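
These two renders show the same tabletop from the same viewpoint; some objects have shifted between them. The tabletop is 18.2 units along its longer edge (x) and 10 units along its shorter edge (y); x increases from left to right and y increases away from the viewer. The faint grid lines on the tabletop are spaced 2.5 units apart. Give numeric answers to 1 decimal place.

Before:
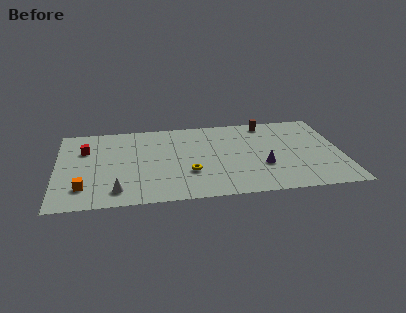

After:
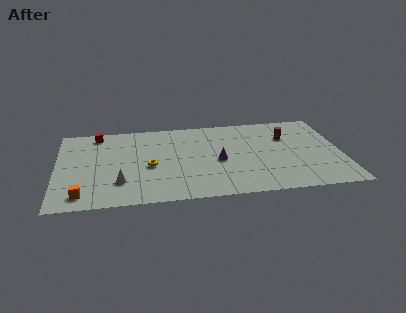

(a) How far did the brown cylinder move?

2.2

The brown cylinder was near (13.6, 8.8) before and (14.8, 6.9) after, so it travelled √(1.2² + 1.9²) ≈ 2.2 units.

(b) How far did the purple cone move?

3.0

From (13.1, 3.5) to (10.3, 4.5), the purple cone covered √(2.8² + 1.0²) ≈ 3.0 units.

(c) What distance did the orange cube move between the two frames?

0.8

From (1.7, 2.3) to (1.6, 1.5), the orange cube covered √(0.1² + 0.8²) ≈ 0.8 units.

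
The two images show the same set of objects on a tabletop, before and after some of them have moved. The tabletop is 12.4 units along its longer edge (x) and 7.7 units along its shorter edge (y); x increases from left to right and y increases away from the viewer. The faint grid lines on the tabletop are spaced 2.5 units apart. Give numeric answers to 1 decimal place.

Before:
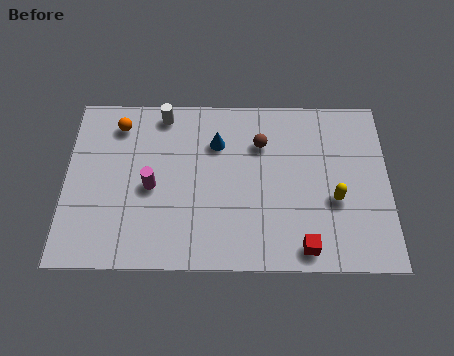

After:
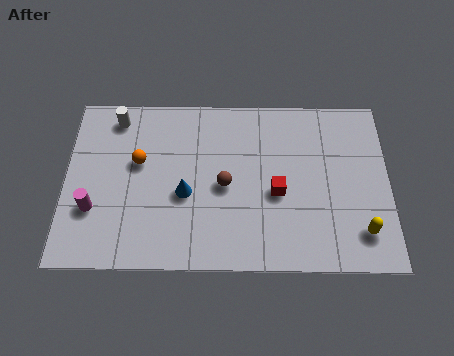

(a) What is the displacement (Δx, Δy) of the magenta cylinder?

(-2.2, -1.0)

From the two frames, the magenta cylinder sits at roughly (3.3, 3.5) before and (1.1, 2.5) after.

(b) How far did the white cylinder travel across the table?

1.8

From (3.7, 6.8) to (1.9, 6.6), the white cylinder covered √(1.8² + 0.2²) ≈ 1.8 units.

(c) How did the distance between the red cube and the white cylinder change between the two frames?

-1.0

The distance was about 8.0 in the first image and 7.0 in the second, so they moved 1.0 units closer together.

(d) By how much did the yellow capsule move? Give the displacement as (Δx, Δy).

(1.0, -1.4)

The yellow capsule was at about (10.3, 3.0) and moved to about (11.3, 1.6).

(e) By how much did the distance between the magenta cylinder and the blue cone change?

+0.4

The distance was about 3.2 in the first image and 3.6 in the second, so they moved 0.4 units further apart.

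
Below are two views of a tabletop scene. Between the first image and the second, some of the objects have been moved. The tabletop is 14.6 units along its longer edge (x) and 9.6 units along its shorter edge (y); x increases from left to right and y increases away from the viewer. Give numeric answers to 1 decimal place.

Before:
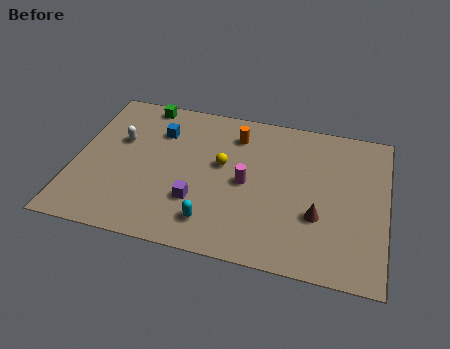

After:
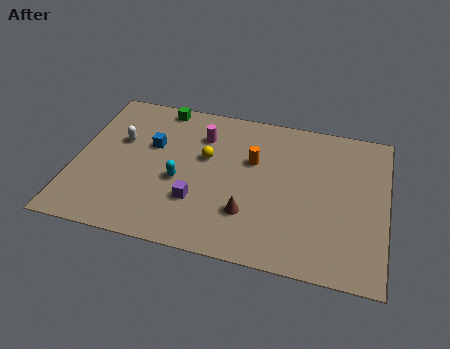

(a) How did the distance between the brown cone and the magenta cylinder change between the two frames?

+1.5

Before: roughly 3.6 units apart; after: 5.1. That's 1.5 units further apart.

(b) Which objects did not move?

the white capsule and the purple cube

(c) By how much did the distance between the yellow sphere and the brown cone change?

-1.3

The distance was about 5.1 in the first image and 3.8 in the second, so they moved 1.3 units closer together.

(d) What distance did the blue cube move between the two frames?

1.0

From (3.8, 7.0) to (3.5, 6.0), the blue cube covered √(0.3² + 1.0²) ≈ 1.0 units.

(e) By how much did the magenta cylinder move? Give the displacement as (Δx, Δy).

(-2.3, 2.6)

The magenta cylinder started near (8.1, 4.6) and ended near (5.8, 7.2).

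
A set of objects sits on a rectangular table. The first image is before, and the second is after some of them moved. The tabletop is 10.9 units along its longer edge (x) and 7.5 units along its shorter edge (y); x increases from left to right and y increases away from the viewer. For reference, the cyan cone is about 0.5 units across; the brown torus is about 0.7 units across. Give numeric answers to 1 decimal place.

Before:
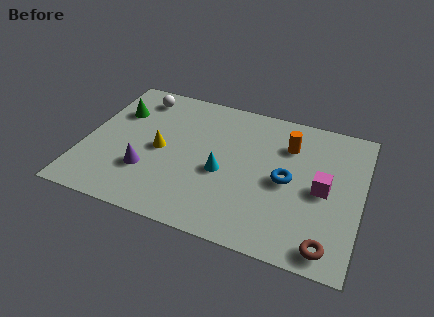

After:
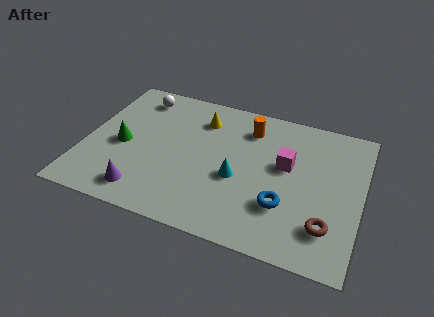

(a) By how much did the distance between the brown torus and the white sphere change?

-0.6

The distance was about 9.7 in the first image and 9.1 in the second, so they moved 0.6 units closer together.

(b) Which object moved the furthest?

the yellow cone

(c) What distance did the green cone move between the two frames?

1.8

The green cone was near (1.1, 5.2) before and (1.5, 3.4) after, so it travelled √(0.4² + 1.8²) ≈ 1.8 units.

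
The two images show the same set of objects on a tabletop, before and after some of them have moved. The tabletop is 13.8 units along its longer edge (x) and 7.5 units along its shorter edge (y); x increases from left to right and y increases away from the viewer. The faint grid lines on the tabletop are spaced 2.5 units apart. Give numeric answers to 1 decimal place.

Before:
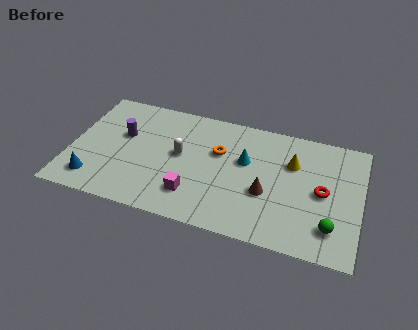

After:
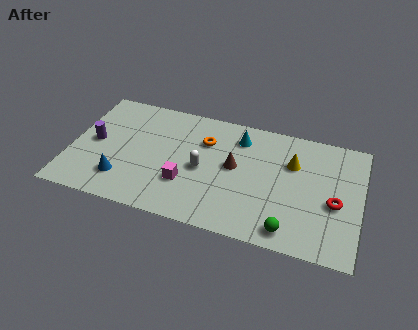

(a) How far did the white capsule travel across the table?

1.3

From (5.2, 4.1) to (6.3, 3.5), the white capsule covered √(1.1² + 0.6²) ≈ 1.3 units.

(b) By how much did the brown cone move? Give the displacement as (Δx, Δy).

(-1.6, 1.2)

The brown cone started near (9.4, 2.9) and ended near (7.8, 4.1).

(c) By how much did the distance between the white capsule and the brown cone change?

-2.8

The distance was about 4.4 in the first image and 1.6 in the second, so they moved 2.8 units closer together.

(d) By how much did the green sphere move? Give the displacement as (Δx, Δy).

(-1.9, -0.7)

From the two frames, the green sphere sits at roughly (12.5, 1.7) before and (10.6, 1.0) after.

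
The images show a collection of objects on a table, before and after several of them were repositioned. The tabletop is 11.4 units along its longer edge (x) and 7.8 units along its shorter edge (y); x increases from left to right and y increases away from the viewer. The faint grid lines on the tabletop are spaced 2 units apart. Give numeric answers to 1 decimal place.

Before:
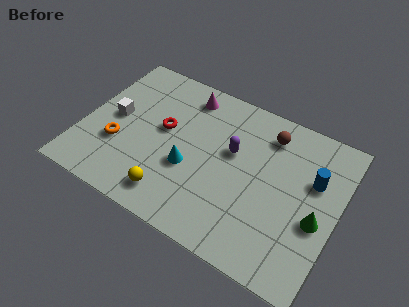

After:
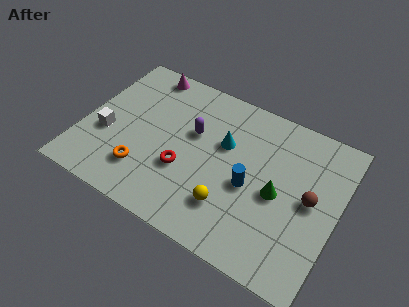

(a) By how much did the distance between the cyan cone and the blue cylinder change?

-3.6

They were about 5.7 units apart before and 2.1 after — 3.6 units closer together.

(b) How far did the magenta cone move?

2.0

The magenta cone moved from about (4.2, 6.6) to (2.2, 7.0), a distance of √(2.0² + 0.4²) ≈ 2.0.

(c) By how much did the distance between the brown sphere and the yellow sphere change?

-2.3

Before: roughly 6.2 units apart; after: 3.9. That's 2.3 units closer together.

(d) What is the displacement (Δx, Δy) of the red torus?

(1.2, -1.6)

The red torus started near (3.5, 4.4) and ended near (4.7, 2.8).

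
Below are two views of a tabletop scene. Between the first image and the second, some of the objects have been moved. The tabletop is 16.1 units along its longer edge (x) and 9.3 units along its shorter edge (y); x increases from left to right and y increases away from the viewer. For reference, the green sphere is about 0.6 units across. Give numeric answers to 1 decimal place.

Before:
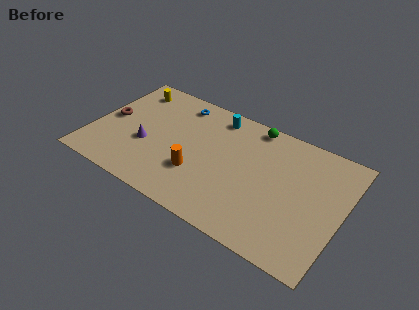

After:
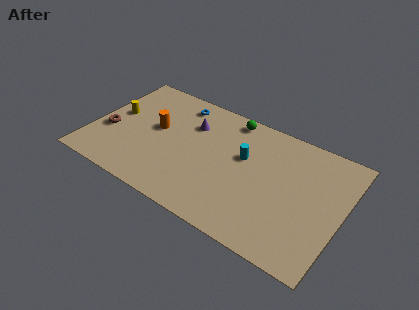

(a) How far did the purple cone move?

3.9

The purple cone was near (3.6, 3.6) before and (6.1, 6.6) after, so it travelled √(2.5² + 3.0²) ≈ 3.9 units.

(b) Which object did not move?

the blue torus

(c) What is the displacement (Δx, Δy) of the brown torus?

(0.1, -1.1)

From the two frames, the brown torus sits at roughly (1.0, 4.7) before and (1.1, 3.6) after.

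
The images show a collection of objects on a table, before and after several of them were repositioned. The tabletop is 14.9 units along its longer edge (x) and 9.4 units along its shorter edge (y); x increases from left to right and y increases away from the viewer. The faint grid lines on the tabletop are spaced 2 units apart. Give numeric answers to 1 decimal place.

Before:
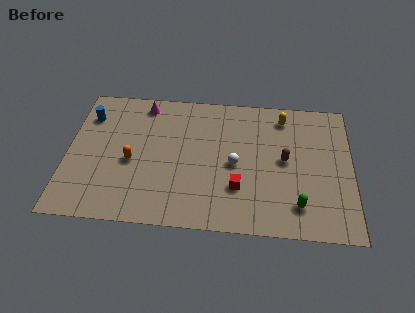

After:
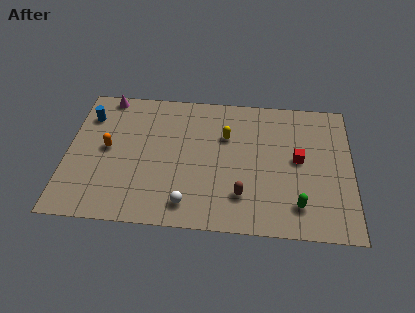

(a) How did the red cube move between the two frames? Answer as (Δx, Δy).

(3.1, 2.2)

From the two frames, the red cube sits at roughly (9.0, 2.8) before and (12.1, 5.0) after.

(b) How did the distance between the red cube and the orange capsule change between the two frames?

+4.3

The distance was about 5.7 in the first image and 10.0 in the second, so they moved 4.3 units further apart.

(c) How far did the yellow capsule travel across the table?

3.4

The yellow capsule was near (11.3, 7.9) before and (8.3, 6.3) after, so it travelled √(3.0² + 1.6²) ≈ 3.4 units.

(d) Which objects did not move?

the blue cylinder and the green capsule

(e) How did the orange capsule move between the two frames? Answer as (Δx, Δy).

(-1.3, 0.8)

The orange capsule was at about (3.4, 4.1) and moved to about (2.1, 4.9).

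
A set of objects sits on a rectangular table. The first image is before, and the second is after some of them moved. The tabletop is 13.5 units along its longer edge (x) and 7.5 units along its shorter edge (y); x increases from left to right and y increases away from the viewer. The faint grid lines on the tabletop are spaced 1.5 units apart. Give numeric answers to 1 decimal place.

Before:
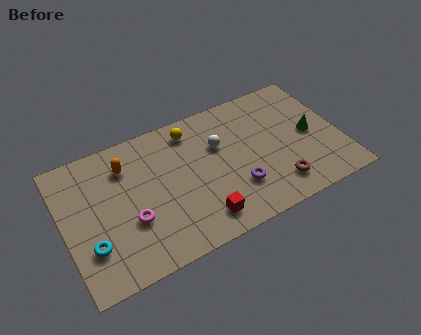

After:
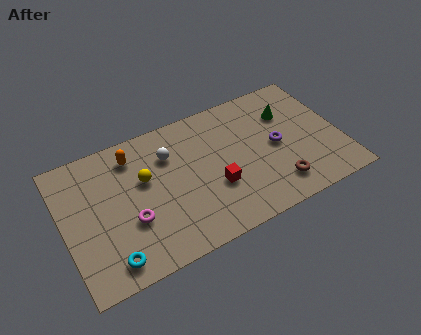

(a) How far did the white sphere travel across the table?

2.5

From (7.7, 4.9) to (5.3, 5.4), the white sphere covered √(2.4² + 0.5²) ≈ 2.5 units.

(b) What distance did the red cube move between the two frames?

1.7

From (6.3, 1.3) to (7.2, 2.7), the red cube covered √(0.9² + 1.4²) ≈ 1.7 units.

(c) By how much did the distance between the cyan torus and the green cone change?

-0.9

Before: roughly 11.1 units apart; after: 10.2. That's 0.9 units closer together.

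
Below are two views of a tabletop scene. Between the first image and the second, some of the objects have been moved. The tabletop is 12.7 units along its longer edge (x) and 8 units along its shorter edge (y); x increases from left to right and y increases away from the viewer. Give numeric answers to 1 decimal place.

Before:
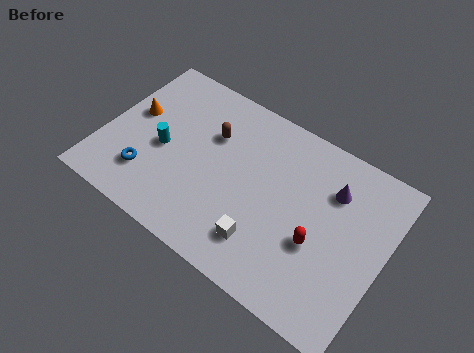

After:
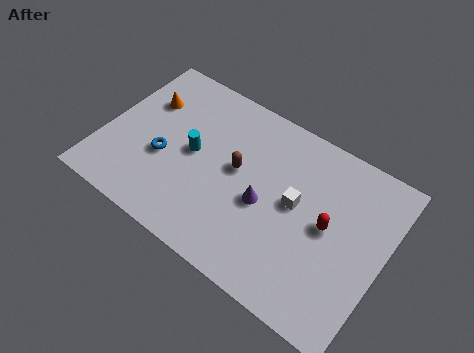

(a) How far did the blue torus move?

1.3

The blue torus moved from about (2.3, 2.0) to (2.8, 3.2), a distance of √(0.5² + 1.2²) ≈ 1.3.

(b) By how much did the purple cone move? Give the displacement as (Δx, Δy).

(-2.7, -2.3)

The purple cone was at about (10.1, 5.8) and moved to about (7.4, 3.5).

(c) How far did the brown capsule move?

1.7

The brown capsule moved from about (4.6, 5.4) to (6.0, 4.4), a distance of √(1.4² + 1.0²) ≈ 1.7.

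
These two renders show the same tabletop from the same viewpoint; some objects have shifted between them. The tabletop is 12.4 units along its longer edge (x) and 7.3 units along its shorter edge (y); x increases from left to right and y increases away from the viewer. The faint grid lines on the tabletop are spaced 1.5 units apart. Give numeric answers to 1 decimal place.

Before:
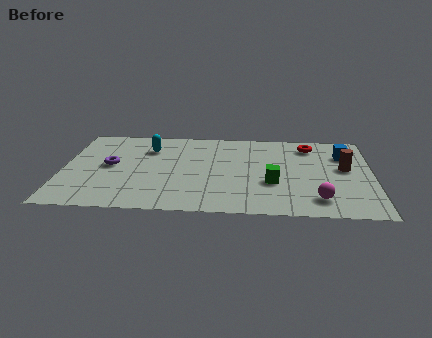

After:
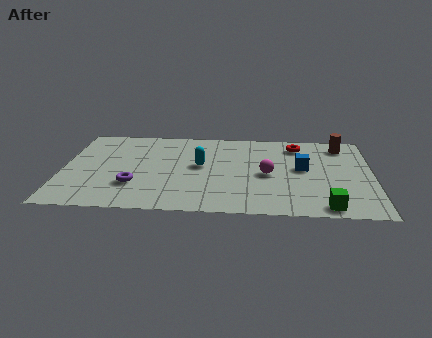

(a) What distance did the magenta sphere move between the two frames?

2.8

From (10.2, 1.4) to (8.2, 3.4), the magenta sphere covered √(2.0² + 2.0²) ≈ 2.8 units.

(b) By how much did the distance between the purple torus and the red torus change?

-0.8

The distance was about 8.3 in the first image and 7.5 in the second, so they moved 0.8 units closer together.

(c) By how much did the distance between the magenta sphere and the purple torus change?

-3.2

They were about 8.6 units apart before and 5.4 after — 3.2 units closer together.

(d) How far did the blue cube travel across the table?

2.1

From (11.3, 5.3) to (9.6, 4.0), the blue cube covered √(1.7² + 1.3²) ≈ 2.1 units.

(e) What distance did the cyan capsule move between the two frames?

2.5

From (3.4, 5.4) to (5.5, 4.0), the cyan capsule covered √(2.1² + 1.4²) ≈ 2.5 units.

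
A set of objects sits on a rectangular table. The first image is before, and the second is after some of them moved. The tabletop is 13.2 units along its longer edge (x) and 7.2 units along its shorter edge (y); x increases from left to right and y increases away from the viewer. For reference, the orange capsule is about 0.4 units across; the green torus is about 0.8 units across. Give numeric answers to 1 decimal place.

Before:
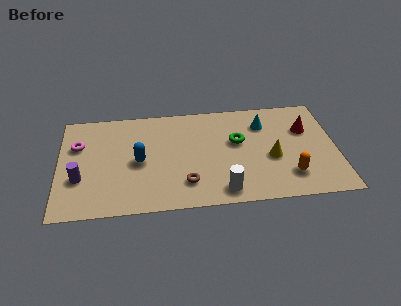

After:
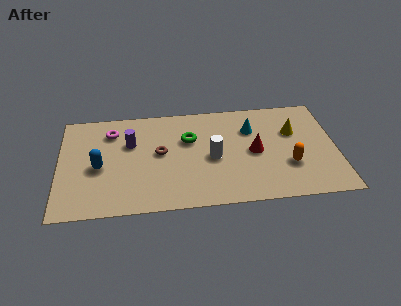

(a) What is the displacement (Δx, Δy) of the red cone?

(-2.5, -1.3)

The red cone started near (11.8, 4.8) and ended near (9.3, 3.5).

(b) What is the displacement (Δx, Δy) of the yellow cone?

(1.1, 1.7)

The yellow cone was at about (10.1, 3.0) and moved to about (11.2, 4.7).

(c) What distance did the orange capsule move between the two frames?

0.7

The orange capsule moved from about (10.9, 1.7) to (10.9, 2.4), a distance of √(0.0² + 0.7²) ≈ 0.7.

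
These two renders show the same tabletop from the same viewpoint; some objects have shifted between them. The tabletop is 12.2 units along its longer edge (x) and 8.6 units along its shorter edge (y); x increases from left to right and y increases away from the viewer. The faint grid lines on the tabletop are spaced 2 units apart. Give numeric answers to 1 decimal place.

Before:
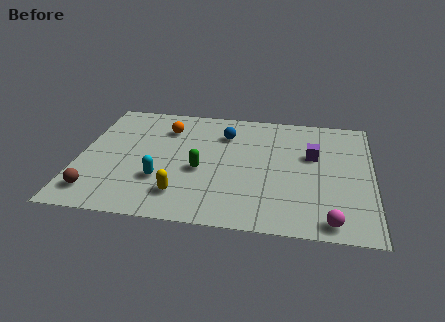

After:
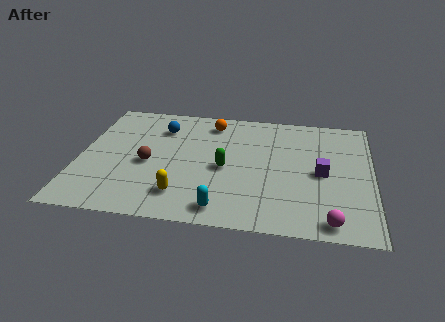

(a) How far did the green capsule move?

1.0

The green capsule was near (5.1, 3.6) before and (6.1, 3.9) after, so it travelled √(1.0² + 0.3²) ≈ 1.0 units.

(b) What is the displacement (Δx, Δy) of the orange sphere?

(1.9, 0.7)

From the two frames, the orange sphere sits at roughly (3.5, 6.5) before and (5.4, 7.2) after.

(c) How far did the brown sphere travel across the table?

3.0

The brown sphere moved from about (0.9, 1.5) to (2.9, 3.8), a distance of √(2.0² + 2.3²) ≈ 3.0.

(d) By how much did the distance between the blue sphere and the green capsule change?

+0.9

Before: roughly 2.9 units apart; after: 3.8. That's 0.9 units further apart.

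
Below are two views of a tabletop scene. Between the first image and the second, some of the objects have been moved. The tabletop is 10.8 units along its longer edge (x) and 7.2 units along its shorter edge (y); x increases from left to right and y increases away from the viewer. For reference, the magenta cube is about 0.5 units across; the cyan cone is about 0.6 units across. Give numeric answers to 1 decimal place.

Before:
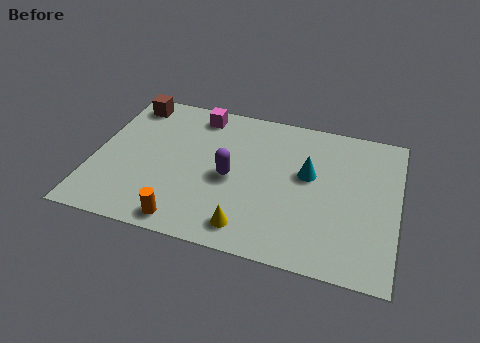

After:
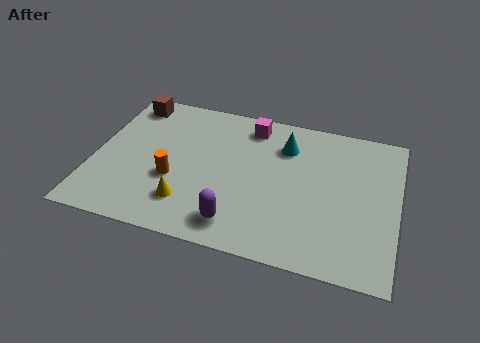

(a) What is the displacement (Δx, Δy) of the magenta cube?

(1.9, -0.1)

The magenta cube was at about (3.5, 6.2) and moved to about (5.4, 6.1).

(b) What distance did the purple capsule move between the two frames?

2.1

The purple capsule was near (4.9, 3.3) before and (5.3, 1.2) after, so it travelled √(0.4² + 2.1²) ≈ 2.1 units.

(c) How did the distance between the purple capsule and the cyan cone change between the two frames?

+1.6

They were about 2.8 units apart before and 4.4 after — 1.6 units further apart.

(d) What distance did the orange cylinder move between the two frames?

2.0

The orange cylinder moved from about (3.5, 0.8) to (2.9, 2.7), a distance of √(0.6² + 1.9²) ≈ 2.0.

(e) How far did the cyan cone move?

1.5

From (7.6, 4.2) to (6.7, 5.4), the cyan cone covered √(0.9² + 1.2²) ≈ 1.5 units.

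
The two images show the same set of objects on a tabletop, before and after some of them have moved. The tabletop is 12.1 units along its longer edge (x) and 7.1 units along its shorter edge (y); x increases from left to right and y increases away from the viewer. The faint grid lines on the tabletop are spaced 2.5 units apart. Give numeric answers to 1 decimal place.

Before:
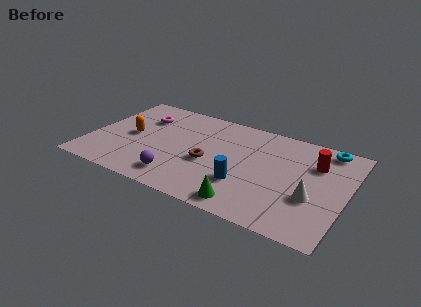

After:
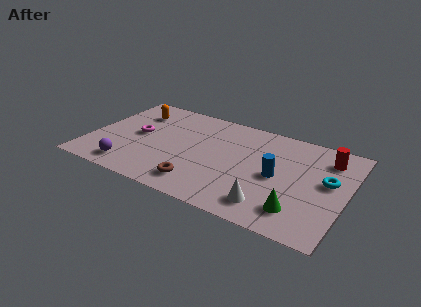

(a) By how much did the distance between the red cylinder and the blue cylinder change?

-1.1

They were about 4.1 units apart before and 3.0 after — 1.1 units closer together.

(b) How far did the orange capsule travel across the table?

1.9

From (1.9, 3.5) to (1.8, 5.4), the orange capsule covered √(0.1² + 1.9²) ≈ 1.9 units.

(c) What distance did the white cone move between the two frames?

2.2

The white cone was near (10.6, 2.6) before and (8.8, 1.3) after, so it travelled √(1.8² + 1.3²) ≈ 2.2 units.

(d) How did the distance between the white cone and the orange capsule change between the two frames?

-0.6

Before: roughly 8.7 units apart; after: 8.1. That's 0.6 units closer together.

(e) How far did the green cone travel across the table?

2.4

The green cone moved from about (7.8, 0.9) to (10.1, 1.5), a distance of √(2.3² + 0.6²) ≈ 2.4.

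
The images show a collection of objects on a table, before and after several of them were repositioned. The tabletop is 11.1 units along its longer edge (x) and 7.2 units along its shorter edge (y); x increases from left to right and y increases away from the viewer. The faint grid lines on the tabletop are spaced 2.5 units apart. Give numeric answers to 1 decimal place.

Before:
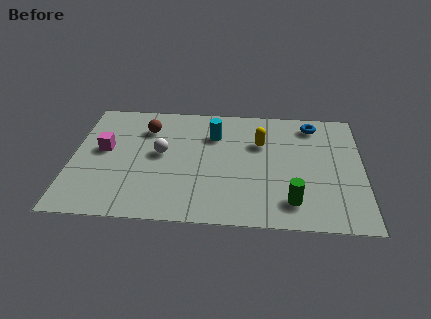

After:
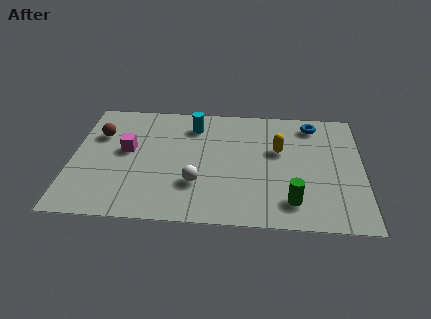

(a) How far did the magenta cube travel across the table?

0.9

The magenta cube was near (1.2, 4.0) before and (2.1, 4.0) after, so it travelled √(0.9² + 0.0²) ≈ 0.9 units.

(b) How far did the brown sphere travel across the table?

1.9

The brown sphere moved from about (2.8, 5.4) to (1.0, 4.9), a distance of √(1.8² + 0.5²) ≈ 1.9.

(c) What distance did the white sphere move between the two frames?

2.2

From (3.4, 3.9) to (4.8, 2.2), the white sphere covered √(1.4² + 1.7²) ≈ 2.2 units.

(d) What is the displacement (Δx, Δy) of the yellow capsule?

(0.7, -0.4)

The yellow capsule started near (7.2, 4.8) and ended near (7.9, 4.4).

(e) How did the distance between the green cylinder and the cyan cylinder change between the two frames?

+0.9

Before: roughly 4.8 units apart; after: 5.7. That's 0.9 units further apart.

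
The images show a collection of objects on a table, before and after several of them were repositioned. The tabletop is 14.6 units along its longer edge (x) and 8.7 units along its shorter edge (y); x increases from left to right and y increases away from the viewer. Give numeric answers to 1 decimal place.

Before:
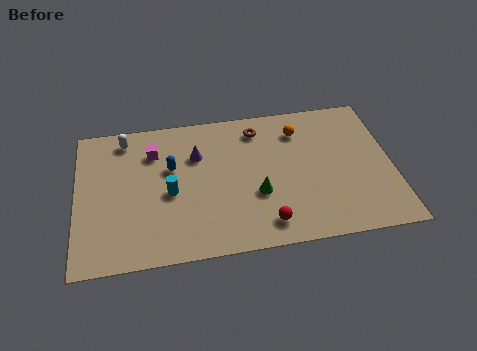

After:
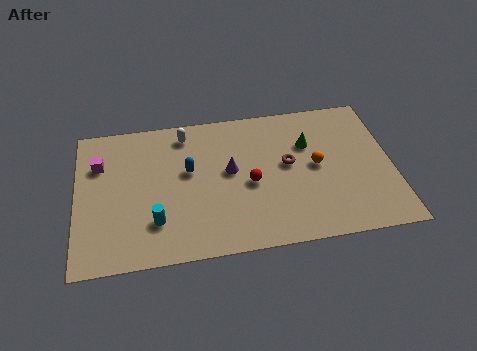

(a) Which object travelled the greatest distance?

the green cone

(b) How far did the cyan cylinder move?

1.7

The cyan cylinder moved from about (4.3, 3.9) to (3.6, 2.3), a distance of √(0.7² + 1.6²) ≈ 1.7.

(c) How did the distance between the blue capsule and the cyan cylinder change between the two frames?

+1.7

Before: roughly 1.5 units apart; after: 3.2. That's 1.7 units further apart.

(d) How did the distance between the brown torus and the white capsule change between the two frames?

-0.8

They were about 6.2 units apart before and 5.4 after — 0.8 units closer together.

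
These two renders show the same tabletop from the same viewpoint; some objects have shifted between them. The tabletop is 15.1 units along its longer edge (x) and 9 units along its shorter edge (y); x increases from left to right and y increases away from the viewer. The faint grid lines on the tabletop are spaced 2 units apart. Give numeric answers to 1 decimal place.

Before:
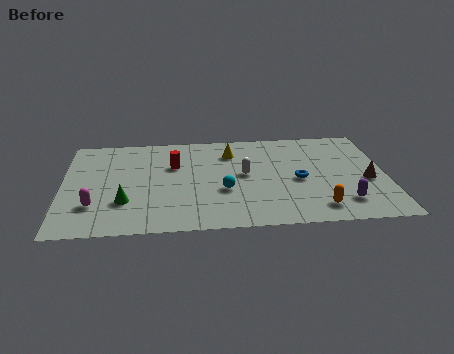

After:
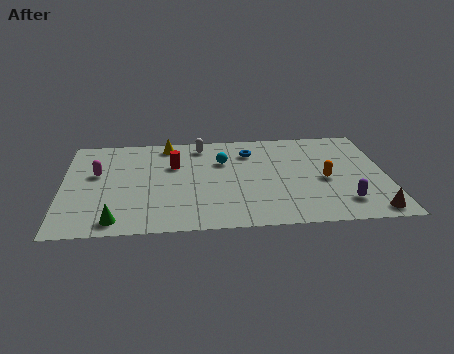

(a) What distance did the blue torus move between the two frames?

3.6

The blue torus moved from about (11.0, 4.1) to (8.8, 6.9), a distance of √(2.2² + 2.8²) ≈ 3.6.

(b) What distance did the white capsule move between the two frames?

3.5

The white capsule moved from about (8.5, 4.8) to (6.5, 7.7), a distance of √(2.0² + 2.9²) ≈ 3.5.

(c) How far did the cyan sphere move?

2.7

The cyan sphere was near (7.5, 3.4) before and (7.5, 6.1) after, so it travelled √(0.0² + 2.7²) ≈ 2.7 units.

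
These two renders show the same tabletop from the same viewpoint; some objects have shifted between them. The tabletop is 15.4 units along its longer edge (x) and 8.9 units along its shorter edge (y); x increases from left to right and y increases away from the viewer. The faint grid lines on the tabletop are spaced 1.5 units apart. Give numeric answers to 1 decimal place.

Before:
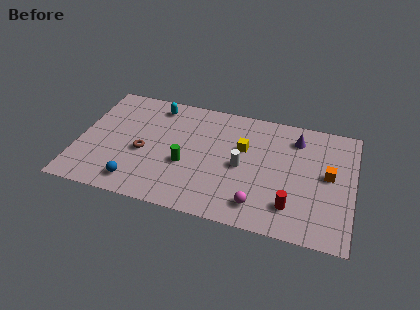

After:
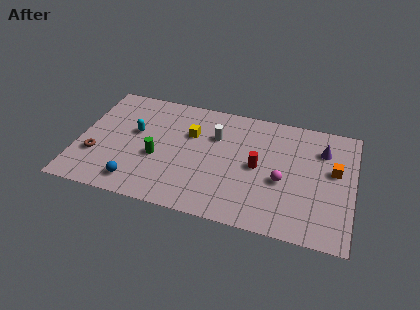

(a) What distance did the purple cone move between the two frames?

1.6

From (12.1, 7.1) to (13.6, 6.6), the purple cone covered √(1.5² + 0.5²) ≈ 1.6 units.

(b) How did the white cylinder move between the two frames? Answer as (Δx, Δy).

(-1.6, 1.9)

The white cylinder started near (9.2, 4.2) and ended near (7.6, 6.1).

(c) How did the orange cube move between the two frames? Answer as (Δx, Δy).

(0.3, 0.4)

The orange cube was at about (14.0, 4.8) and moved to about (14.3, 5.2).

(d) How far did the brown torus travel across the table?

2.8

The brown torus was near (3.7, 3.8) before and (1.1, 2.9) after, so it travelled √(2.6² + 0.9²) ≈ 2.8 units.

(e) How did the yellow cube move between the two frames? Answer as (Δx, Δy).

(-3.0, 0.3)

The yellow cube started near (9.2, 5.6) and ended near (6.2, 5.9).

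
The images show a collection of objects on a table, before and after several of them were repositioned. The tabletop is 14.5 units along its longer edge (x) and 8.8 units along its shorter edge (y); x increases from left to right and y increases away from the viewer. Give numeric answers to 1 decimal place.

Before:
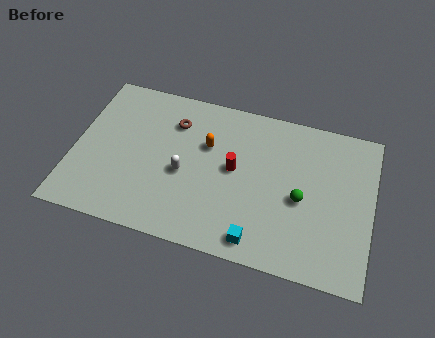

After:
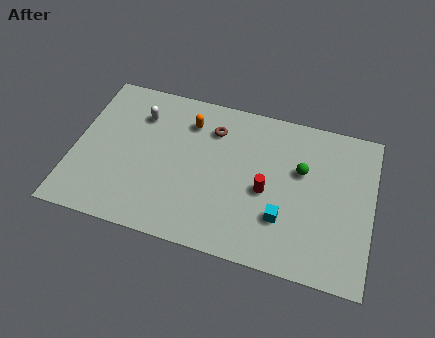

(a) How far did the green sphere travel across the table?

1.6

The green sphere was near (11.1, 3.9) before and (11.0, 5.5) after, so it travelled √(0.1² + 1.6²) ≈ 1.6 units.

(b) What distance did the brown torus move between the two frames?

1.9

The brown torus was near (4.7, 6.6) before and (6.6, 6.7) after, so it travelled √(1.9² + 0.1²) ≈ 1.9 units.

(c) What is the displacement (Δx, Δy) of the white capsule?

(-2.4, 2.8)

From the two frames, the white capsule sits at roughly (5.4, 3.8) before and (3.0, 6.6) after.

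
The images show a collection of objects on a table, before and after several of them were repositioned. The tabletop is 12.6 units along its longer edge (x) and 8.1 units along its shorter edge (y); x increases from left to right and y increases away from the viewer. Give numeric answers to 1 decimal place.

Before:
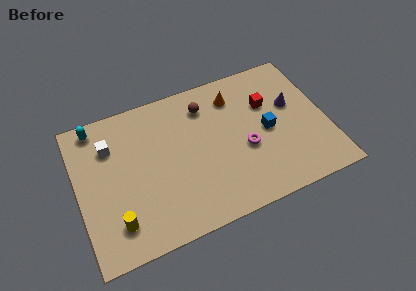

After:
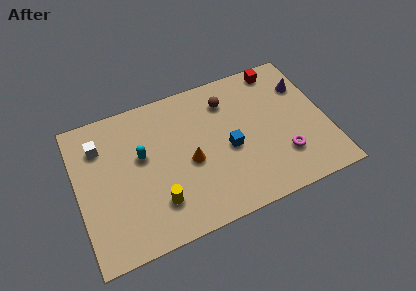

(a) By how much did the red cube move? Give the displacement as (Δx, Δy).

(0.8, 1.8)

From the two frames, the red cube sits at roughly (9.8, 5.4) before and (10.6, 7.2) after.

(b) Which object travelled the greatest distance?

the orange cone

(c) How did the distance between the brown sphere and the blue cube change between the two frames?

-1.1

The distance was about 3.8 in the first image and 2.7 in the second, so they moved 1.1 units closer together.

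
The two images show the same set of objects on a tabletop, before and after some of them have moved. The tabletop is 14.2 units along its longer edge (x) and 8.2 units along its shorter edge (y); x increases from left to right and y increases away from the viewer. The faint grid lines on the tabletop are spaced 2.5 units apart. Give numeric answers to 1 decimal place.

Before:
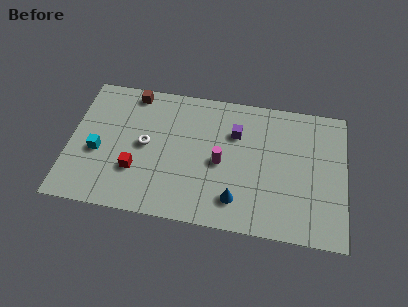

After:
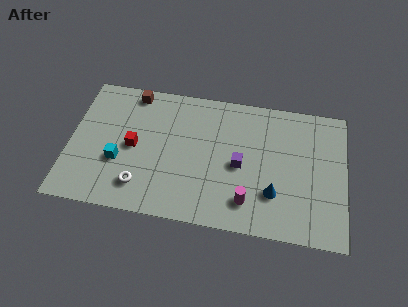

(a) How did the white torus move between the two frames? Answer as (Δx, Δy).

(-0.1, -2.5)

The white torus was at about (3.9, 4.2) and moved to about (3.8, 1.7).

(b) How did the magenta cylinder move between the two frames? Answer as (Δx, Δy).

(1.5, -2.1)

The magenta cylinder was at about (7.8, 3.8) and moved to about (9.3, 1.7).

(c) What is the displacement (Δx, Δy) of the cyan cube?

(1.1, -0.4)

The cyan cube started near (1.5, 3.4) and ended near (2.6, 3.0).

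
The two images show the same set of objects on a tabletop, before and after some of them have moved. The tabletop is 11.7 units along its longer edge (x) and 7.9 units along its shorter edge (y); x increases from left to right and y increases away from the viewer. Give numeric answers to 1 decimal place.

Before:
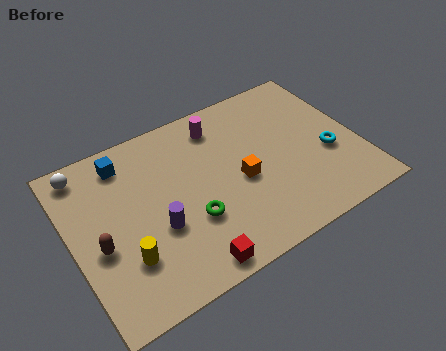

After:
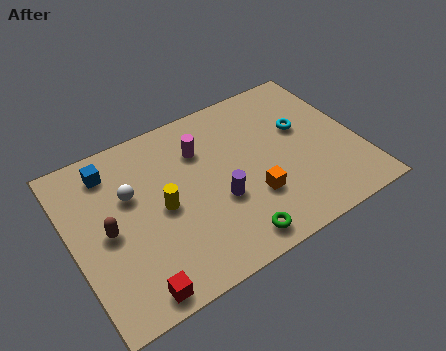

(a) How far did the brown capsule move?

0.6

The brown capsule was near (1.0, 3.3) before and (1.4, 3.8) after, so it travelled √(0.4² + 0.5²) ≈ 0.6 units.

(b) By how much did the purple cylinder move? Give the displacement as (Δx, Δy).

(2.5, 0.0)

From the two frames, the purple cylinder sits at roughly (3.3, 3.0) before and (5.8, 3.0) after.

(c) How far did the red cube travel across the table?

2.2

The red cube was near (4.2, 0.8) before and (2.0, 0.8) after, so it travelled √(2.2² + 0.0²) ≈ 2.2 units.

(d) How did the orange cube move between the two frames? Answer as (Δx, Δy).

(0.3, -1.0)

The orange cube started near (6.8, 3.5) and ended near (7.1, 2.5).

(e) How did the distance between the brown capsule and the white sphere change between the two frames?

-2.0

Before: roughly 3.6 units apart; after: 1.6. That's 2.0 units closer together.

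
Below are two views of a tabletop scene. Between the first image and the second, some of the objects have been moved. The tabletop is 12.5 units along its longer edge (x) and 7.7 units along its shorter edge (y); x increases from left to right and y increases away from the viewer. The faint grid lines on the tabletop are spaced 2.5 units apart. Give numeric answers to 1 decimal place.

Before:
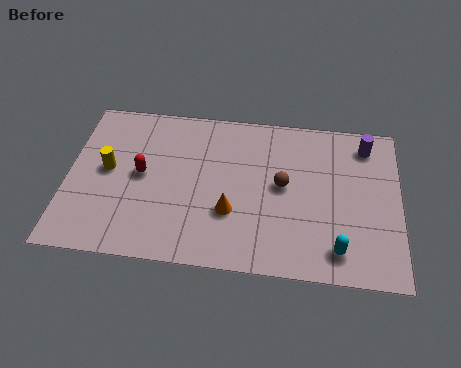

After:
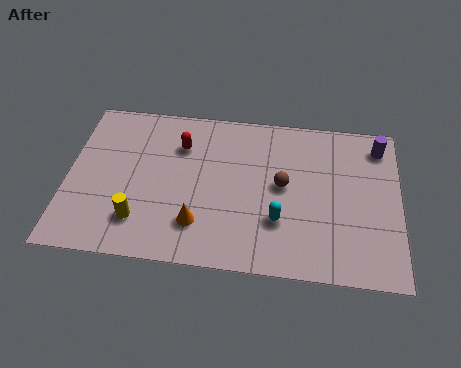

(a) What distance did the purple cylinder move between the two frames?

0.5

The purple cylinder moved from about (11.2, 6.4) to (11.7, 6.4), a distance of √(0.5² + 0.0²) ≈ 0.5.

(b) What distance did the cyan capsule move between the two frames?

2.5

The cyan capsule was near (10.2, 1.3) before and (8.0, 2.4) after, so it travelled √(2.2² + 1.1²) ≈ 2.5 units.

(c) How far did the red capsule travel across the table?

2.1

The red capsule moved from about (2.8, 4.0) to (4.2, 5.6), a distance of √(1.4² + 1.6²) ≈ 2.1.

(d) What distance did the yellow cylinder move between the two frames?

2.6

The yellow cylinder moved from about (1.5, 4.1) to (2.8, 1.8), a distance of √(1.3² + 2.3²) ≈ 2.6.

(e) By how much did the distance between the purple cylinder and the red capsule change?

-1.2

They were about 8.7 units apart before and 7.5 after — 1.2 units closer together.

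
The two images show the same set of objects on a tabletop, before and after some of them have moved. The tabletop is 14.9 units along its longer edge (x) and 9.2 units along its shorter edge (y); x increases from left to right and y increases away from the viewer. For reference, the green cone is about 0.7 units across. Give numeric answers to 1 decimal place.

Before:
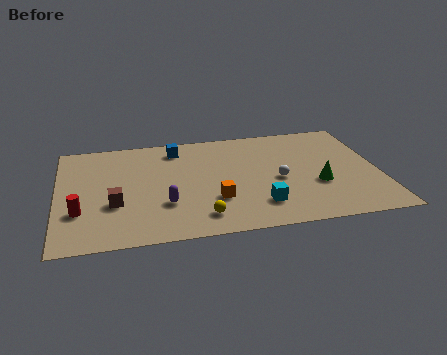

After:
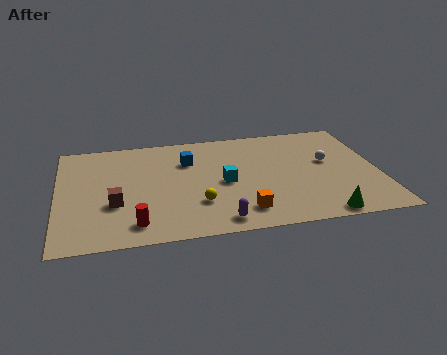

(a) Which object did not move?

the brown cube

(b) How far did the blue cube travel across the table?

1.3

The blue cube moved from about (5.6, 7.7) to (6.1, 6.5), a distance of √(0.5² + 1.2²) ≈ 1.3.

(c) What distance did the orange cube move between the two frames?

1.7

From (7.2, 2.9) to (8.4, 1.7), the orange cube covered √(1.2² + 1.2²) ≈ 1.7 units.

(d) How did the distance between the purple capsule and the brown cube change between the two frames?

+2.9

Before: roughly 2.3 units apart; after: 5.2. That's 2.9 units further apart.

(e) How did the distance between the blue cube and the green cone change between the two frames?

+0.5

Before: roughly 7.7 units apart; after: 8.2. That's 0.5 units further apart.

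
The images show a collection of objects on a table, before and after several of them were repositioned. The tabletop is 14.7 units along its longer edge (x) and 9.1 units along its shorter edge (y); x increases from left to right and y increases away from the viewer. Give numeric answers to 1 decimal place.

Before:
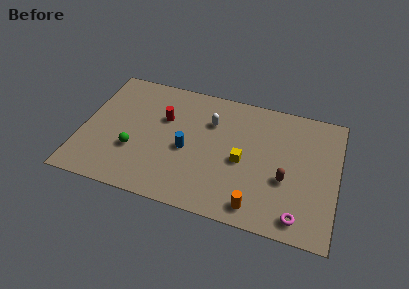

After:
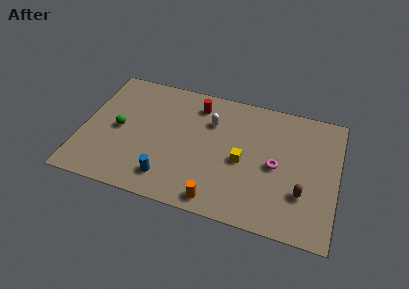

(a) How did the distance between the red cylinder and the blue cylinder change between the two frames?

+3.4

Before: roughly 2.4 units apart; after: 5.8. That's 3.4 units further apart.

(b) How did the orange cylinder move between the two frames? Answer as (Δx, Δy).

(-2.2, -0.2)

From the two frames, the orange cylinder sits at roughly (10.3, 1.2) before and (8.1, 1.0) after.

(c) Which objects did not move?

the white capsule and the yellow cube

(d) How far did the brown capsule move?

1.2

The brown capsule moved from about (11.8, 3.5) to (12.8, 2.8), a distance of √(1.0² + 0.7²) ≈ 1.2.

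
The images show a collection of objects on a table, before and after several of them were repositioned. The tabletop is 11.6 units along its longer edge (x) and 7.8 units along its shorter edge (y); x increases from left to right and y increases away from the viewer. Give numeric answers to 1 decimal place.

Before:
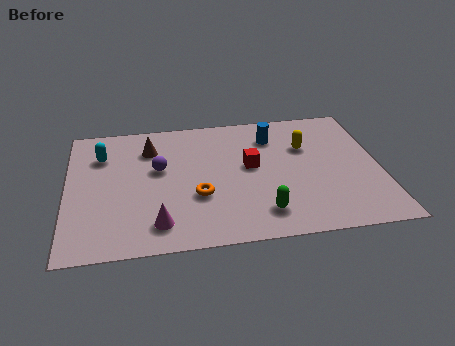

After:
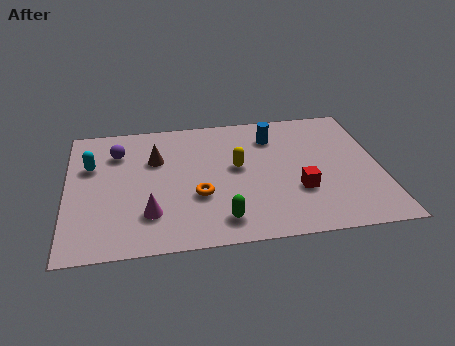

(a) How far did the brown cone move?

0.7

The brown cone moved from about (3.1, 5.9) to (3.3, 5.2), a distance of √(0.2² + 0.7²) ≈ 0.7.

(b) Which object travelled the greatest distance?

the yellow capsule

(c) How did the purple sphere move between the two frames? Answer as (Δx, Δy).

(-1.5, 1.2)

The purple sphere started near (3.4, 4.6) and ended near (1.9, 5.8).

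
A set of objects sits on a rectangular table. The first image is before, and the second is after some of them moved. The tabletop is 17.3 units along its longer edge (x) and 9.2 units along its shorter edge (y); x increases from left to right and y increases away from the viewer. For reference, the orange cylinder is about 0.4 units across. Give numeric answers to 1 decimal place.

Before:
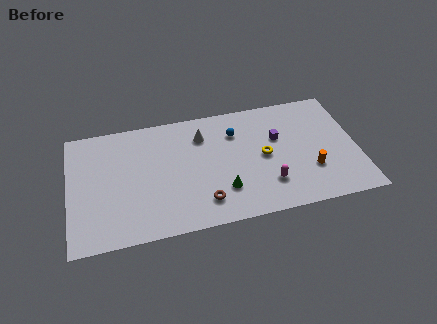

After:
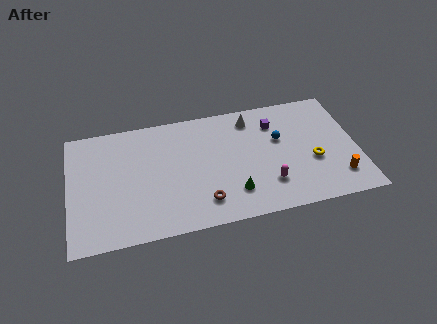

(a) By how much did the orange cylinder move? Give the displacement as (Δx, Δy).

(1.6, -0.9)

From the two frames, the orange cylinder sits at roughly (14.4, 2.9) before and (16.0, 2.0) after.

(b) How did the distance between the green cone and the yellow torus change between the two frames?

+1.8

Before: roughly 3.3 units apart; after: 5.1. That's 1.8 units further apart.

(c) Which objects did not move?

the magenta capsule and the brown torus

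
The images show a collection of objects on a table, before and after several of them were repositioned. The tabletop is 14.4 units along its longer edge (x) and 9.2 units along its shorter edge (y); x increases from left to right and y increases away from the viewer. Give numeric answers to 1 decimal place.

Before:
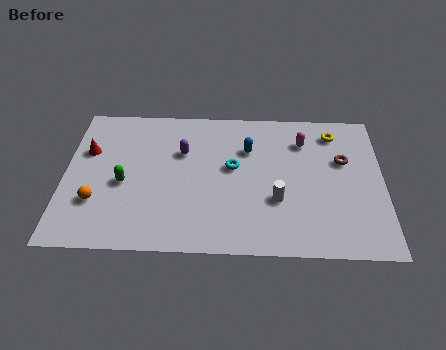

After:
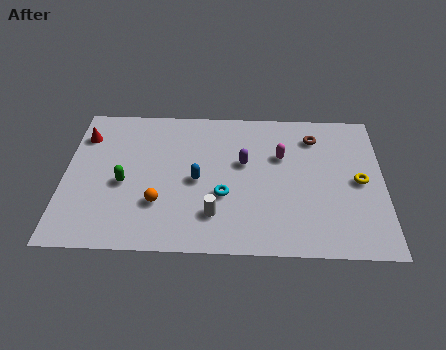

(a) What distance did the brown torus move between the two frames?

2.0

The brown torus moved from about (12.6, 5.8) to (11.3, 7.3), a distance of √(1.3² + 1.5²) ≈ 2.0.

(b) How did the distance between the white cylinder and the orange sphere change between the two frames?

-5.5

Before: roughly 8.1 units apart; after: 2.6. That's 5.5 units closer together.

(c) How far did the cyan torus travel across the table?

1.8

From (7.6, 5.2) to (7.2, 3.4), the cyan torus covered √(0.4² + 1.8²) ≈ 1.8 units.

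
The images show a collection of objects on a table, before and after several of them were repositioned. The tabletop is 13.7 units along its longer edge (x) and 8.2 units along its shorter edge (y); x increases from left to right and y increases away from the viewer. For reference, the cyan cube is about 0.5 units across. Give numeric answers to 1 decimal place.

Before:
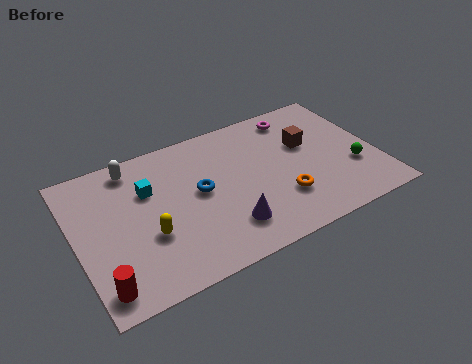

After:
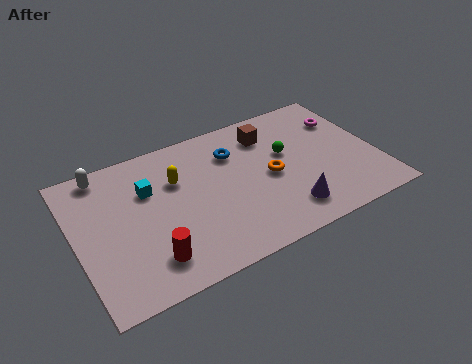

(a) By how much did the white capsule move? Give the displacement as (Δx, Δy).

(-1.3, 0.2)

From the two frames, the white capsule sits at roughly (2.9, 7.1) before and (1.6, 7.3) after.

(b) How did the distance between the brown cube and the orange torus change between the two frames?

-0.6

They were about 3.1 units apart before and 2.5 after — 0.6 units closer together.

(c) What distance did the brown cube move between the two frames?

2.1

The brown cube moved from about (10.7, 5.1) to (9.1, 6.4), a distance of √(1.6² + 1.3²) ≈ 2.1.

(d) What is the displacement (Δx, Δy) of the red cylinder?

(2.2, 0.5)

The red cylinder started near (0.8, 1.2) and ended near (3.0, 1.7).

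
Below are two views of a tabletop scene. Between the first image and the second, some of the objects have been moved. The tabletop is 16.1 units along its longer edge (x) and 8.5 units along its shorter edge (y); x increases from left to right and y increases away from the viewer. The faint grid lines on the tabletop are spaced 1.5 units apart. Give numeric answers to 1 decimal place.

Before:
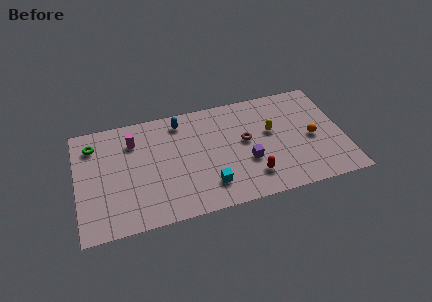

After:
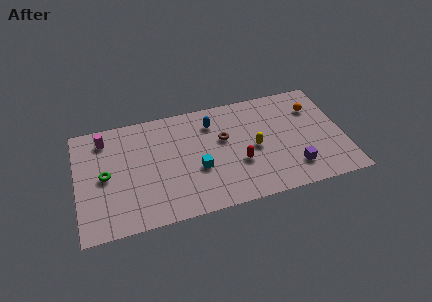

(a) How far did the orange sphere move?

2.3

The orange sphere moved from about (14.2, 3.9) to (14.5, 6.2), a distance of √(0.3² + 2.3²) ≈ 2.3.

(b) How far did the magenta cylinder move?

1.8

From (3.5, 6.4) to (1.8, 7.0), the magenta cylinder covered √(1.7² + 0.6²) ≈ 1.8 units.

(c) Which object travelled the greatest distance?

the purple cube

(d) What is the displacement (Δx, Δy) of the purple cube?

(2.7, -1.2)

The purple cube was at about (10.2, 3.1) and moved to about (12.9, 1.9).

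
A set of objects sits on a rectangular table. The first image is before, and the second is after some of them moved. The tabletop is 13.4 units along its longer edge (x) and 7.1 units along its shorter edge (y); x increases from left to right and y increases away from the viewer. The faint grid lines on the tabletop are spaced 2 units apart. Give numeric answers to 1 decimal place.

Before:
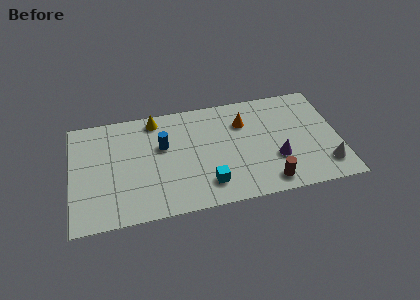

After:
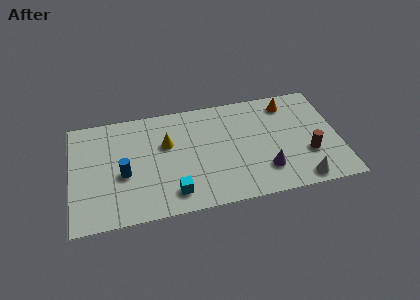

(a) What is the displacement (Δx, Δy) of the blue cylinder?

(-2.0, -1.4)

The blue cylinder started near (4.6, 4.4) and ended near (2.6, 3.0).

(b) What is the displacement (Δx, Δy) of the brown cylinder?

(2.1, 1.4)

The brown cylinder started near (9.7, 1.0) and ended near (11.8, 2.4).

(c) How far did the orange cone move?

2.4

The orange cone moved from about (8.7, 5.1) to (11.0, 5.9), a distance of √(2.3² + 0.8²) ≈ 2.4.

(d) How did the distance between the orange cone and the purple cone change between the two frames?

+1.2

Before: roughly 3.1 units apart; after: 4.3. That's 1.2 units further apart.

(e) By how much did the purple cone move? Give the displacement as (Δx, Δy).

(-0.6, -0.6)

The purple cone was at about (10.2, 2.4) and moved to about (9.6, 1.8).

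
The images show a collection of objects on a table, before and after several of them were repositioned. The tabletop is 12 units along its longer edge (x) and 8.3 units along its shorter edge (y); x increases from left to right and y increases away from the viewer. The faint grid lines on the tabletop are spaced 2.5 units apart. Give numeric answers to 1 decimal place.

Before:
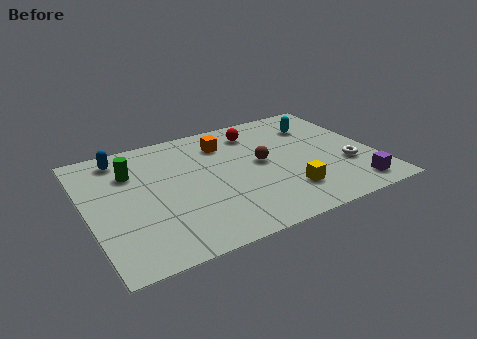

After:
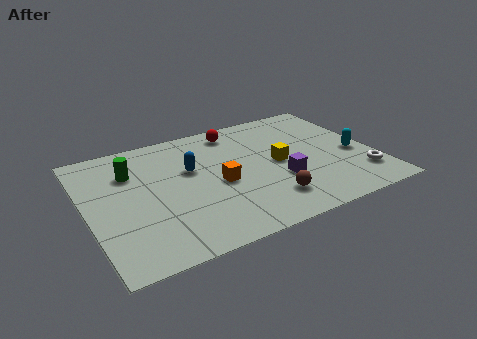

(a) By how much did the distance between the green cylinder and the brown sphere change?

+1.1

Before: roughly 5.5 units apart; after: 6.6. That's 1.1 units further apart.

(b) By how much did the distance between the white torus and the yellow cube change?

+1.1

Before: roughly 2.8 units apart; after: 3.9. That's 1.1 units further apart.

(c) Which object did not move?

the green cylinder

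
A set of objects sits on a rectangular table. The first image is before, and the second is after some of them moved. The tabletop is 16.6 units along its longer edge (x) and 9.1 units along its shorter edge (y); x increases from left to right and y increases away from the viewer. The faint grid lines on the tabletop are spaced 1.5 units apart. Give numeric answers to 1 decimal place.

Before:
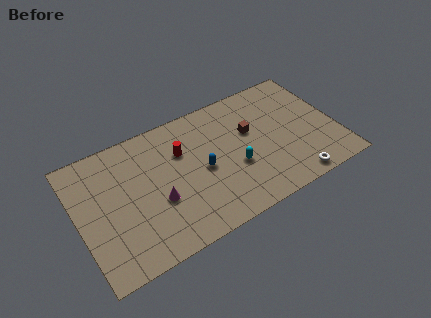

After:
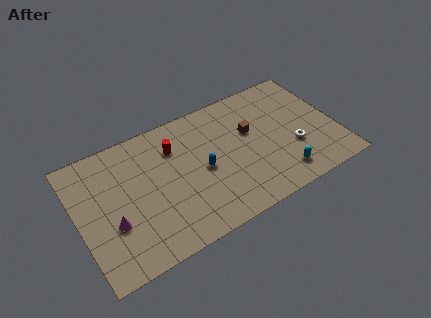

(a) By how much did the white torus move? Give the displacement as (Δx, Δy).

(0.4, 2.3)

From the two frames, the white torus sits at roughly (13.3, 0.9) before and (13.7, 3.2) after.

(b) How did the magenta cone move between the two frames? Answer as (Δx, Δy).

(-2.9, -0.2)

The magenta cone started near (4.9, 3.5) and ended near (2.0, 3.3).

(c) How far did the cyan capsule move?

3.3

The cyan capsule moved from about (9.9, 3.5) to (12.6, 1.6), a distance of √(2.7² + 1.9²) ≈ 3.3.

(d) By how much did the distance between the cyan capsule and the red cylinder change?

+3.9

They were about 4.1 units apart before and 8.0 after — 3.9 units further apart.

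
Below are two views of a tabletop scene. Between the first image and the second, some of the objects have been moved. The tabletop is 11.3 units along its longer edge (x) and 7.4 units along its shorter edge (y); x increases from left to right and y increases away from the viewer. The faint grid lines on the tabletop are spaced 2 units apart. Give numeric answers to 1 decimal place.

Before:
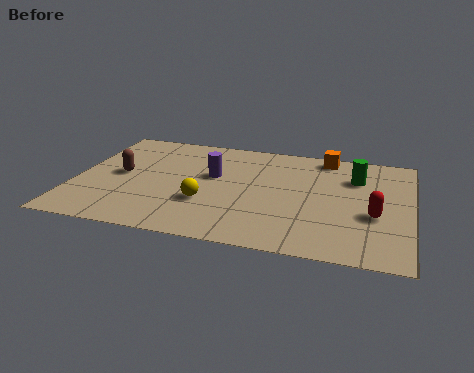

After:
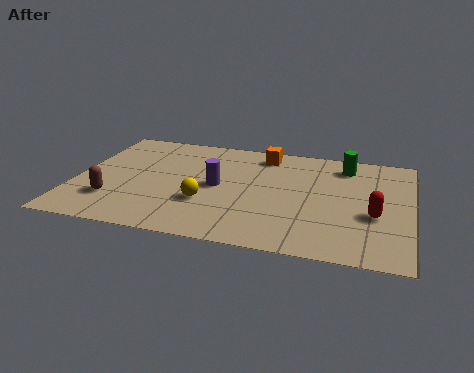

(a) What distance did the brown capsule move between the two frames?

1.8

The brown capsule moved from about (1.5, 3.8) to (1.4, 2.0), a distance of √(0.1² + 1.8²) ≈ 1.8.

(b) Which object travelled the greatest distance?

the orange cube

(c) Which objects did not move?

the yellow sphere and the red capsule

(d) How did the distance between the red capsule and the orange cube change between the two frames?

+1.1

The distance was about 4.1 in the first image and 5.2 in the second, so they moved 1.1 units further apart.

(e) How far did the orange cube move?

2.1

The orange cube was near (8.3, 6.6) before and (6.2, 6.3) after, so it travelled √(2.1² + 0.3²) ≈ 2.1 units.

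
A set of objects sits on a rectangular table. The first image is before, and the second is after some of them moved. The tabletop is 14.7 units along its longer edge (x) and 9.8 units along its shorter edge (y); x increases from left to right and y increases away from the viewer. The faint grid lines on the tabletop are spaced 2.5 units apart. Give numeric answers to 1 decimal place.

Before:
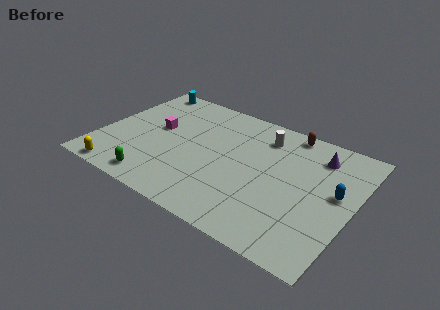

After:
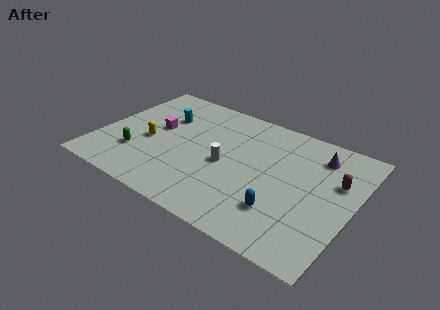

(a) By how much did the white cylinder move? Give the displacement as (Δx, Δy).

(-1.7, -3.3)

The white cylinder started near (9.1, 7.8) and ended near (7.4, 4.5).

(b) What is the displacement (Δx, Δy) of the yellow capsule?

(1.1, 3.4)

The yellow capsule started near (1.8, 0.8) and ended near (2.9, 4.2).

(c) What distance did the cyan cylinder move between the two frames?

2.8

The cyan cylinder was near (1.5, 8.9) before and (3.3, 6.7) after, so it travelled √(1.8² + 2.2²) ≈ 2.8 units.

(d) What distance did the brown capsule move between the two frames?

4.1

From (10.4, 8.9) to (13.6, 6.3), the brown capsule covered √(3.2² + 2.6²) ≈ 4.1 units.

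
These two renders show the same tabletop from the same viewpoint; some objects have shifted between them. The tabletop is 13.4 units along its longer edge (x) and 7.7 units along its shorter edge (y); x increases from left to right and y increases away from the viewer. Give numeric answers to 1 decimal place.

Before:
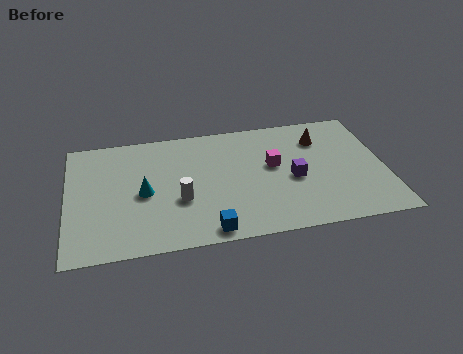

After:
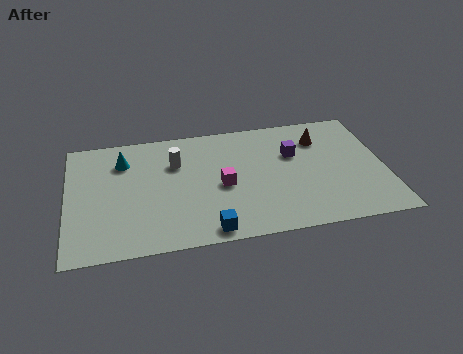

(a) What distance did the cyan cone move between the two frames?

2.3

The cyan cone was near (3.2, 3.6) before and (2.4, 5.8) after, so it travelled √(0.8² + 2.2²) ≈ 2.3 units.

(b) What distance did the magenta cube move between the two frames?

2.4

From (8.7, 4.4) to (6.5, 3.5), the magenta cube covered √(2.2² + 0.9²) ≈ 2.4 units.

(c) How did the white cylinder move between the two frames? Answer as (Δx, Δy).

(-0.1, 2.4)

The white cylinder was at about (4.7, 2.9) and moved to about (4.6, 5.3).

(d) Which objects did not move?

the blue cube and the brown cone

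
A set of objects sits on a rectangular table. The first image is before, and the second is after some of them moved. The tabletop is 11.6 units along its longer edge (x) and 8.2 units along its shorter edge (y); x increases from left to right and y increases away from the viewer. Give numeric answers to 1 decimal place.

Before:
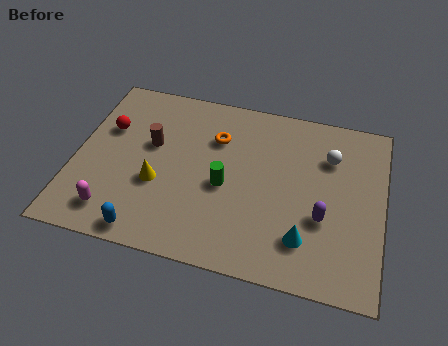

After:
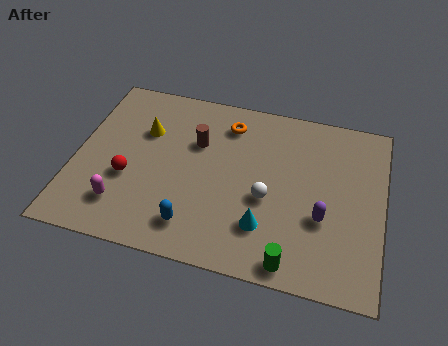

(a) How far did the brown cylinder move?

1.8

The brown cylinder moved from about (2.8, 4.9) to (4.5, 5.4), a distance of √(1.7² + 0.5²) ≈ 1.8.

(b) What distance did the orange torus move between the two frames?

0.9

From (5.2, 5.8) to (5.6, 6.6), the orange torus covered √(0.4² + 0.8²) ≈ 0.9 units.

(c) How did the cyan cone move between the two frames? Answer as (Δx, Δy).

(-1.5, 0.2)

The cyan cone was at about (8.8, 1.9) and moved to about (7.3, 2.1).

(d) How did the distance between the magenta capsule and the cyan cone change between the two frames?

-1.8

They were about 7.1 units apart before and 5.3 after — 1.8 units closer together.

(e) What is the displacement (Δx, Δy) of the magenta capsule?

(0.3, 0.4)

The magenta capsule was at about (1.7, 1.4) and moved to about (2.0, 1.8).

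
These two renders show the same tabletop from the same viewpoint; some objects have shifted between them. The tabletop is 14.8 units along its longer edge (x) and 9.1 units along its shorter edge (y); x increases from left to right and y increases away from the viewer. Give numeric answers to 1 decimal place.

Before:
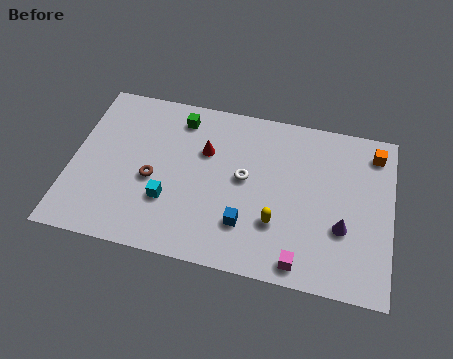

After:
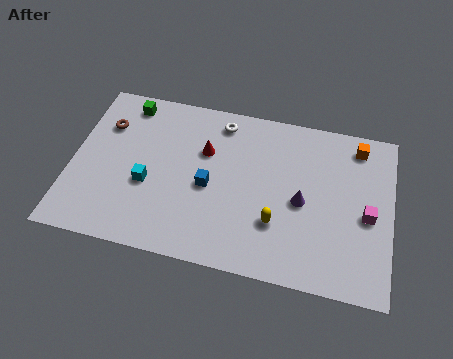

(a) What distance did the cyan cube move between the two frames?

1.2

From (4.6, 2.9) to (3.6, 3.6), the cyan cube covered √(1.0² + 0.7²) ≈ 1.2 units.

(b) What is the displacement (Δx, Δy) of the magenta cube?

(2.9, 3.1)

The magenta cube started near (10.8, 1.0) and ended near (13.7, 4.1).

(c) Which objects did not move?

the red cone and the yellow capsule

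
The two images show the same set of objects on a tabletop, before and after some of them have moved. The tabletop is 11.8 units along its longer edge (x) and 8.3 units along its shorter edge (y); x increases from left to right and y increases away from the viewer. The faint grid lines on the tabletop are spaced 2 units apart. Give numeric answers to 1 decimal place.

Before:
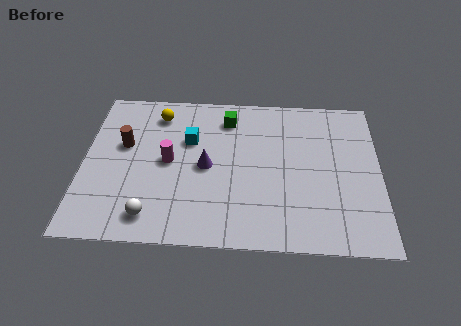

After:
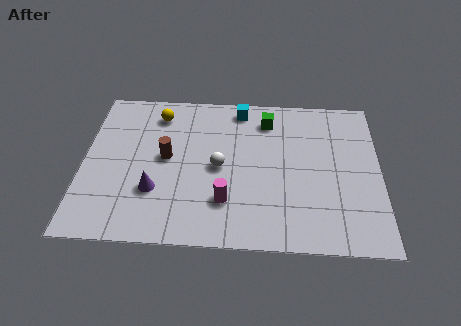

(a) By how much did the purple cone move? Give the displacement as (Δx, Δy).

(-2.0, -1.4)

The purple cone started near (4.9, 4.0) and ended near (2.9, 2.6).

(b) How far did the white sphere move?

3.7

From (2.8, 1.3) to (5.4, 4.0), the white sphere covered √(2.6² + 2.7²) ≈ 3.7 units.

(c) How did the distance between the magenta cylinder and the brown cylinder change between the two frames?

+1.3

The distance was about 2.0 in the first image and 3.3 in the second, so they moved 1.3 units further apart.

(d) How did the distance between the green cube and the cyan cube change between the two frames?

-0.7

They were about 2.0 units apart before and 1.3 after — 0.7 units closer together.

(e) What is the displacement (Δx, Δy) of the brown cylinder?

(1.7, -0.6)

The brown cylinder started near (1.6, 5.0) and ended near (3.3, 4.4).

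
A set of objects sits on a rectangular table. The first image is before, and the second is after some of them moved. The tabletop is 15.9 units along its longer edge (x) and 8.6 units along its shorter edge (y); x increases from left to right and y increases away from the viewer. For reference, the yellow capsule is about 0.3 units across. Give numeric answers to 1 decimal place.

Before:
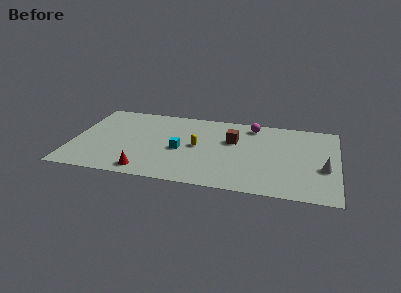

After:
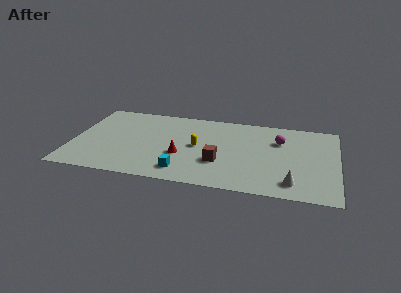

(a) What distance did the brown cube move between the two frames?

2.7

From (9.6, 5.5) to (8.9, 2.9), the brown cube covered √(0.7² + 2.6²) ≈ 2.7 units.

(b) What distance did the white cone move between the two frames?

2.6

The white cone moved from about (15.1, 3.4) to (13.3, 1.5), a distance of √(1.8² + 1.9²) ≈ 2.6.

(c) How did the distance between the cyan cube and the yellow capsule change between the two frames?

+1.8

The distance was about 1.2 in the first image and 3.0 in the second, so they moved 1.8 units further apart.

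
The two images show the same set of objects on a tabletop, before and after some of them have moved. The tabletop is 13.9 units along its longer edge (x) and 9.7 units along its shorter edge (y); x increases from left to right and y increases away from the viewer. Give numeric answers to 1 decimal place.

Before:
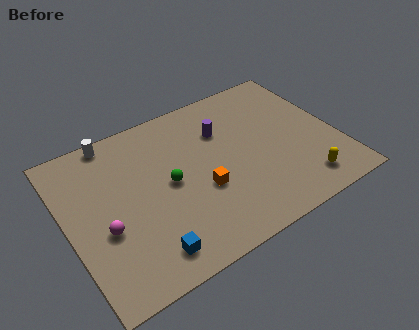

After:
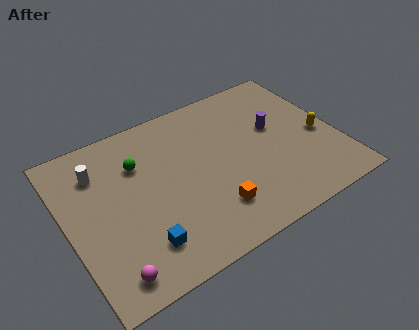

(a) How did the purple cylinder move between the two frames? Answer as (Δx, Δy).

(2.6, -1.1)

The purple cylinder was at about (8.3, 6.8) and moved to about (10.9, 5.7).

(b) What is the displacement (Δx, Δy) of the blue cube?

(-0.2, 0.6)

The blue cube started near (3.5, 1.5) and ended near (3.3, 2.1).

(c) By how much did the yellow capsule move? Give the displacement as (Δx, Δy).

(1.4, 2.6)

From the two frames, the yellow capsule sits at roughly (11.6, 1.6) before and (13.0, 4.2) after.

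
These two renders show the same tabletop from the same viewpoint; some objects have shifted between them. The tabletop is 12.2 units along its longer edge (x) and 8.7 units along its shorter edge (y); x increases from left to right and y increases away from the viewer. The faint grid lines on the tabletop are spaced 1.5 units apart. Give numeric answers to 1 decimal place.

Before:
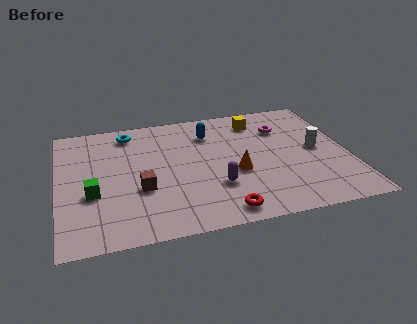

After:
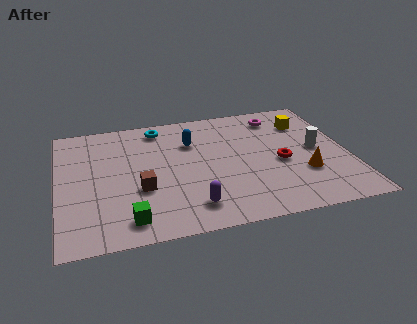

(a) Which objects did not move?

the white cylinder and the brown cube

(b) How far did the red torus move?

3.9

From (6.6, 1.0) to (9.3, 3.8), the red torus covered √(2.7² + 2.8²) ≈ 3.9 units.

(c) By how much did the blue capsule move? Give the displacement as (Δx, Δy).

(-0.8, -0.5)

From the two frames, the blue capsule sits at roughly (6.5, 6.6) before and (5.7, 6.1) after.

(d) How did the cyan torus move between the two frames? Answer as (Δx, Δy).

(1.3, 0.1)

The cyan torus started near (3.1, 7.4) and ended near (4.4, 7.5).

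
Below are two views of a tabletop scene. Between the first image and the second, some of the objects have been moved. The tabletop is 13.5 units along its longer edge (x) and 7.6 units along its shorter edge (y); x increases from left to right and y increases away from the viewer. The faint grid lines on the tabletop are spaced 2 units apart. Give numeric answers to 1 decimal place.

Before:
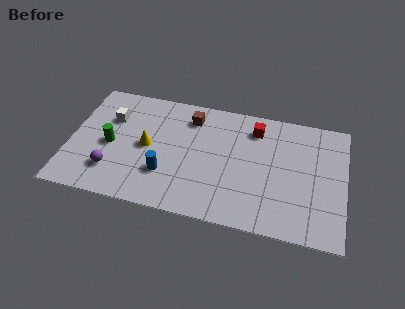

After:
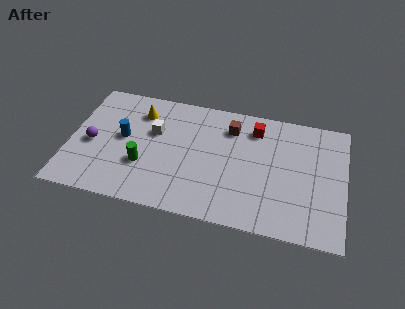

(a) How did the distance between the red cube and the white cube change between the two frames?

-2.1

The distance was about 7.2 in the first image and 5.1 in the second, so they moved 2.1 units closer together.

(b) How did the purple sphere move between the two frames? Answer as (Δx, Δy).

(-1.1, 1.5)

The purple sphere was at about (2.2, 1.9) and moved to about (1.1, 3.4).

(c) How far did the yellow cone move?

2.2

The yellow cone was near (3.8, 3.8) before and (3.3, 5.9) after, so it travelled √(0.5² + 2.1²) ≈ 2.2 units.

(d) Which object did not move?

the red cube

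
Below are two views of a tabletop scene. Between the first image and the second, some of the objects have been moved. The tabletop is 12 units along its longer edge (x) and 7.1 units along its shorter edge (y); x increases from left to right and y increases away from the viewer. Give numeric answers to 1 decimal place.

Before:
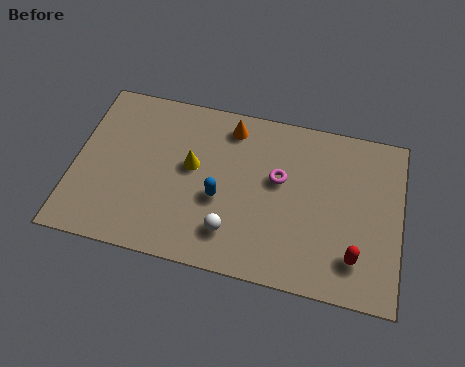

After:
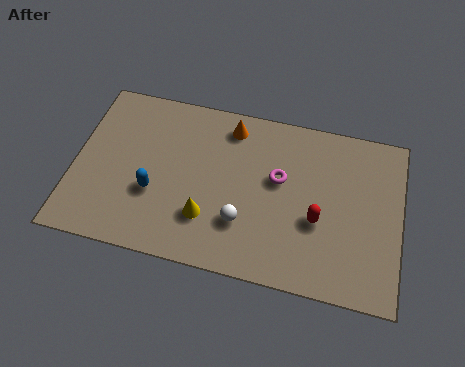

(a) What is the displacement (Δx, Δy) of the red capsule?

(-1.4, 1.2)

From the two frames, the red capsule sits at roughly (10.4, 1.6) before and (9.0, 2.8) after.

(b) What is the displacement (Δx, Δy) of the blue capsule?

(-2.4, -0.3)

The blue capsule started near (5.4, 2.9) and ended near (3.0, 2.6).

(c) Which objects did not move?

the orange cone and the magenta torus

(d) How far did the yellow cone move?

2.1

From (4.3, 4.0) to (5.0, 2.0), the yellow cone covered √(0.7² + 2.0²) ≈ 2.1 units.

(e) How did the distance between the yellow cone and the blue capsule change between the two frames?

+0.5

Before: roughly 1.6 units apart; after: 2.1. That's 0.5 units further apart.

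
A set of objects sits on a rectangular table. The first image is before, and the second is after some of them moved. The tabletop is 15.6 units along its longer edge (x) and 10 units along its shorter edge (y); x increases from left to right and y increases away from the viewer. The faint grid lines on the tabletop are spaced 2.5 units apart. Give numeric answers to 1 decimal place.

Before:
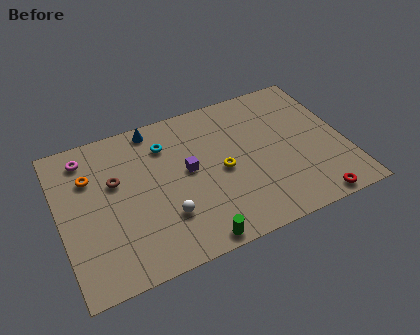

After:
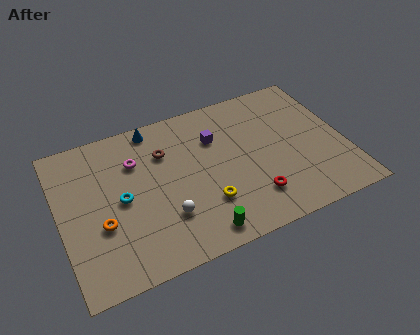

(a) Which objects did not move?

the white sphere and the blue cone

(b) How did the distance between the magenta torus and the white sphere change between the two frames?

-2.3

The distance was about 6.7 in the first image and 4.4 in the second, so they moved 2.3 units closer together.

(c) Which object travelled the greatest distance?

the cyan torus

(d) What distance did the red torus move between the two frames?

3.4

The red torus moved from about (13.3, 0.8) to (10.2, 2.3), a distance of √(3.1² + 1.5²) ≈ 3.4.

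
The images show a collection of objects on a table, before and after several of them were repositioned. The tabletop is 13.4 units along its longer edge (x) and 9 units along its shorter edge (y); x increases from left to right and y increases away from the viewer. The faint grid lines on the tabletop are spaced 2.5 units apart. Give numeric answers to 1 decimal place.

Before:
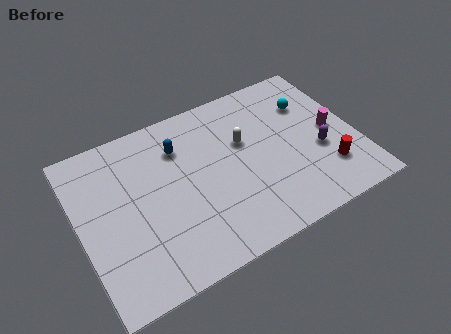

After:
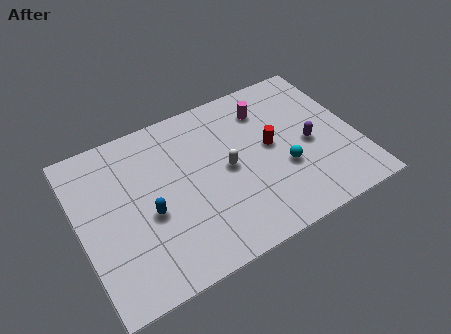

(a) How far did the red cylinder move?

3.5

The red cylinder moved from about (11.7, 2.3) to (9.3, 4.8), a distance of √(2.4² + 2.5²) ≈ 3.5.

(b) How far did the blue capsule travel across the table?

3.5

The blue capsule moved from about (5.1, 6.7) to (3.2, 3.8), a distance of √(1.9² + 2.9²) ≈ 3.5.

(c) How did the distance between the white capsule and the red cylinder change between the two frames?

-2.7

The distance was about 4.9 in the first image and 2.2 in the second, so they moved 2.7 units closer together.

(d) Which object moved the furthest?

the magenta cylinder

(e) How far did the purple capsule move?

0.7

The purple capsule moved from about (11.5, 3.5) to (11.1, 4.1), a distance of √(0.4² + 0.6²) ≈ 0.7.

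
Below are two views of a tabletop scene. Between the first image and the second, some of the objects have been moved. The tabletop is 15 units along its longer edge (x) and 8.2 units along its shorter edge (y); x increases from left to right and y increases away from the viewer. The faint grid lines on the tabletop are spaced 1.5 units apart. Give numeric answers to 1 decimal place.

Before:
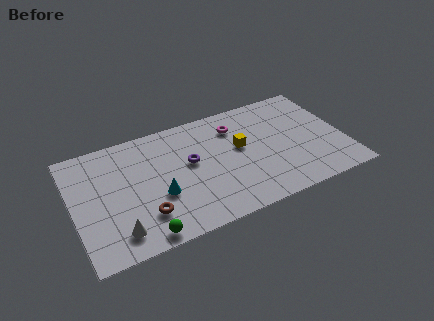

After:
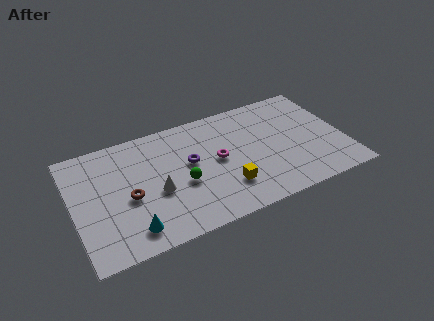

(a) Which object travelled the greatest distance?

the green sphere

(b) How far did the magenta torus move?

2.3

From (9.2, 6.3) to (8.0, 4.3), the magenta torus covered √(1.2² + 2.0²) ≈ 2.3 units.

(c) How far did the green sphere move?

3.5

From (3.5, 0.8) to (5.9, 3.4), the green sphere covered √(2.4² + 2.6²) ≈ 3.5 units.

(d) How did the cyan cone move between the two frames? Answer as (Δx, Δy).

(-1.7, -1.7)

The cyan cone was at about (4.6, 3.1) and moved to about (2.9, 1.4).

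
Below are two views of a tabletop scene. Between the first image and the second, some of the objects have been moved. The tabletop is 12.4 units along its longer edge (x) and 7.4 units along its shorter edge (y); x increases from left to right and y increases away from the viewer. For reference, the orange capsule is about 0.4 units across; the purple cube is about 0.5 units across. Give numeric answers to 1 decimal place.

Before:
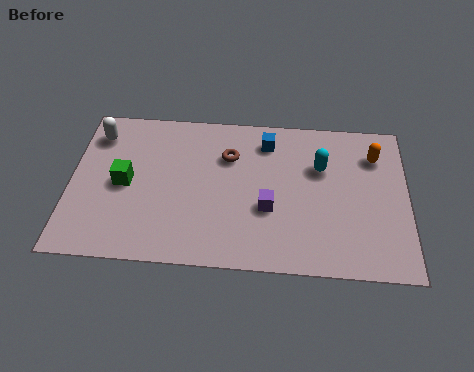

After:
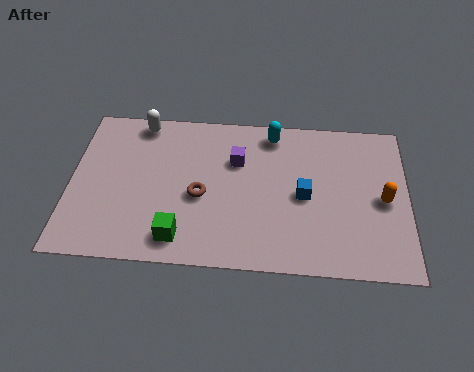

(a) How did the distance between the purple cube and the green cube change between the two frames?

-1.1

Before: roughly 5.4 units apart; after: 4.3. That's 1.1 units closer together.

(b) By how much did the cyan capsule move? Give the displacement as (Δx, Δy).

(-1.8, 1.5)

From the two frames, the cyan capsule sits at roughly (9.2, 4.9) before and (7.4, 6.4) after.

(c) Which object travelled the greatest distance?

the green cube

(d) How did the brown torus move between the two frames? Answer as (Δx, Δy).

(-1.0, -2.0)

The brown torus started near (5.8, 5.2) and ended near (4.8, 3.2).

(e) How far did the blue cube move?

2.9

The blue cube was near (7.2, 6.0) before and (8.6, 3.5) after, so it travelled √(1.4² + 2.5²) ≈ 2.9 units.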